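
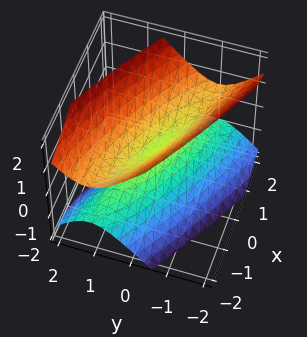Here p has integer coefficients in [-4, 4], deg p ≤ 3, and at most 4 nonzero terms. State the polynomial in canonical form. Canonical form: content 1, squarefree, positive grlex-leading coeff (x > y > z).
x^2 + 3*x*y + 3*y^2 - 2*z^2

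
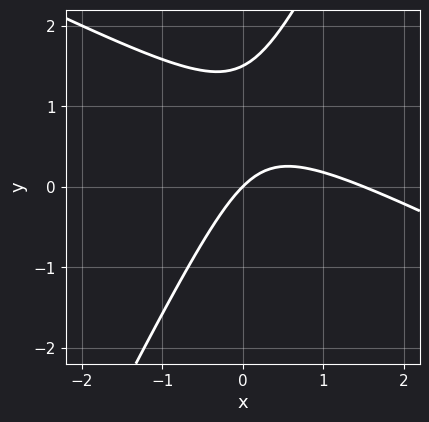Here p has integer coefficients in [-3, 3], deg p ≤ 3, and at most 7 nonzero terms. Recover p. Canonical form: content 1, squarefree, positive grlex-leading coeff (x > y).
Degree: the shape is more complex than any degree-1 curve, so deg p = 2.
Against the integer gridlines: it crosses the x-axis at the gridline x = 0; one y-axis crossing is at y = 0.
The integer polynomial consistent with all of this is the stated p.

2*x^2 + 3*x*y - 2*y^2 - 3*x + 3*y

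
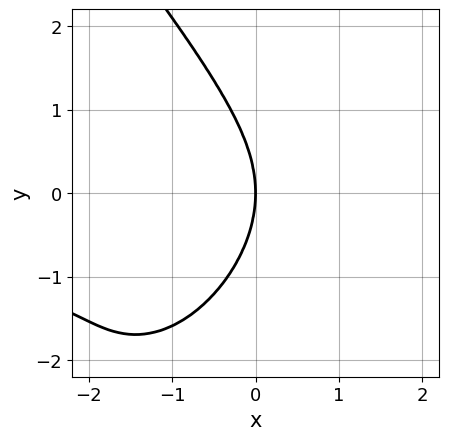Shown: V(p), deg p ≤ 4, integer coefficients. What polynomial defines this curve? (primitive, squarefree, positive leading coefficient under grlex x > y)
deg p = 4.
Reading off the gridlines: it crosses the y-axis at the gridline y = 0; it meets the x-axis at x = 0 (among the integer gridlines).
Assembling these constraints gives the stated polynomial.

2*x^3*y + y^4 + 2*x^3 + 3*x*y^2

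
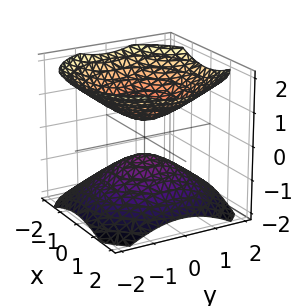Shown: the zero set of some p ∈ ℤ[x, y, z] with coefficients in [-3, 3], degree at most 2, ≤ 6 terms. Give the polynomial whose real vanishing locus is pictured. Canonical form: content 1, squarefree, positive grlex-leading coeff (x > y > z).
First, I count 2 distinct pieces.
Then, degree: two sheets facing apart; a quadric, so deg p = 2.
Next, symmetries: it's symmetric under z → −z, forcing even powers of z; the z-axis is an axis of rotation, so x and y enter only as x² + y².
Next, from the visible intercepts: the surface avoids every integer y-axis point in the box; a circular section at z = 1 has radius exactly 1; the surface avoids every integer x-axis point in the box.
Finally, together with the visible shape, these determine p as stated.

2*x^2 + 2*y^2 - 3*z^2 + 1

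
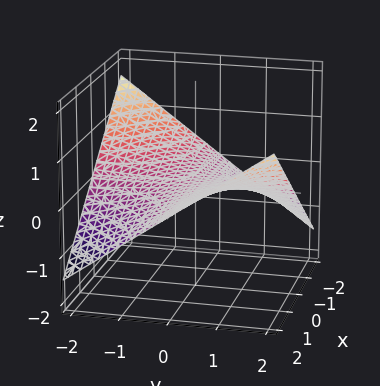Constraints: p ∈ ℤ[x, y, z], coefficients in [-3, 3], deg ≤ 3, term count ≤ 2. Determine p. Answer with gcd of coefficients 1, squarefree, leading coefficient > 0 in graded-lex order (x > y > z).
x*y - 3*z

First, the degree is 2 — a saddle surface; a quadric.
Then, against the integer gridlines: the visible y-axis segment lies entirely on the surface; it meets the z-axis at z = 0 (among the integer gridlines).
Finally, the integer polynomial consistent with all of this is the stated p. Check: (-2, 0, 0) on the x-axis lies on the surface, and p(-2, 0, 0) = 0. ✓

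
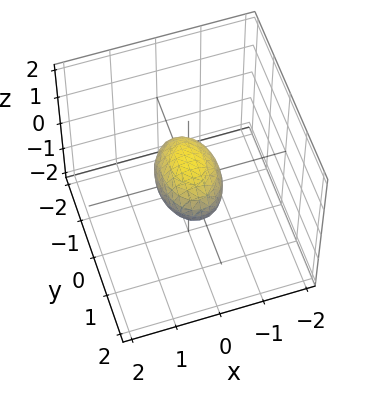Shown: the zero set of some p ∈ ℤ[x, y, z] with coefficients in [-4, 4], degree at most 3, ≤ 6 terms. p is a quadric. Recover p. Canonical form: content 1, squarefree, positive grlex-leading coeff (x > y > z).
2*x^2 + y^2 + 2*z^2 - 1

Degree: bounded and convex; a quadric, so deg p = 2.
Symmetries: mirror symmetry z ↦ −z ⇒ only even powers of z; it's symmetric under x → −x, forcing even powers of x; it's symmetric under y → −y, forcing even powers of y.
Against the integer gridlines: the y-axis gridline crossings are at y ∈ {-1, 1}.
Solving for integer coefficients yields p as stated.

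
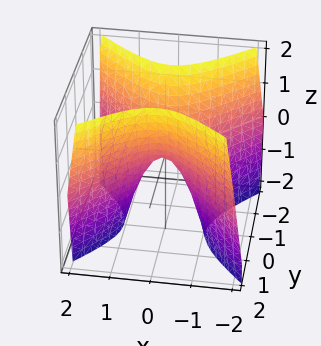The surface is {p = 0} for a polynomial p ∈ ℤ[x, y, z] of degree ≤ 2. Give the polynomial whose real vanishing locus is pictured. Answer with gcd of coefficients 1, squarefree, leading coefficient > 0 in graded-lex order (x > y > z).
The degree is 2 — a saddle surface; a quadric.
Symmetries: the x ↦ −x reflection is a symmetry, so x appears only in even powers; it's symmetric under y → −y, forcing even powers of y.
From the visible intercepts: it crosses the z-axis at the gridline z = 0; one y-axis crossing is at y = 0.
The integer polynomial consistent with all of this is the stated p.

2*x^2 - 2*y^2 + z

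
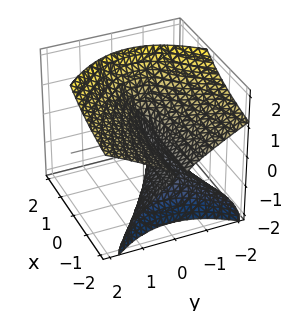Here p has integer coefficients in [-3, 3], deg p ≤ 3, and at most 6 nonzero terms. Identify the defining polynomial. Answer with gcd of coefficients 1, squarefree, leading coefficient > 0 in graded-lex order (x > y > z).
Degree: a generic line meets the surface in up to 3 points, so deg p = 3.
Against the integer gridlines: the visible x-axis segment lies entirely on the surface; it crosses the y-axis at the gridline y = 0; one z-axis crossing is at z = 0.
Putting this together gives p.

3*x*z^2 - 2*z^3 + 3*y^2 + y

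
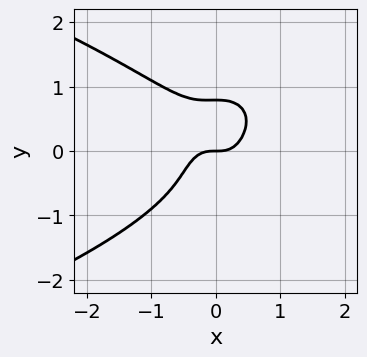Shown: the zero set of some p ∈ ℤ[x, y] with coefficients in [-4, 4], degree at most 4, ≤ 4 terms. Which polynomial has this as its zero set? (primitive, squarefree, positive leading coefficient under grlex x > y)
x^2*y^2 + 2*y^4 + 3*x^3 - y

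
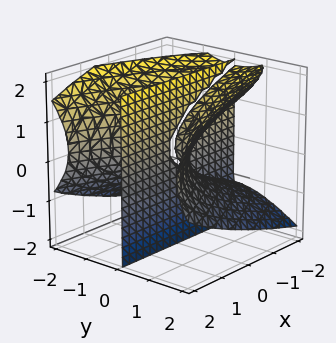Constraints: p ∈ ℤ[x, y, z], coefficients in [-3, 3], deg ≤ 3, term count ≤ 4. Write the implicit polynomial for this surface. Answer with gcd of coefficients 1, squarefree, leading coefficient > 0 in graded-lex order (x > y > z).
The picture has 2 separate pieces.
deg p = 3.
From the axis intercepts and sections: it crosses the y-axis at the gridline y = 0; the visible x-axis segment lies entirely on the surface; every point of the z-axis in the box is on the surface.
Fitting integer coefficients to these (and the overall shape) gives p.

2*y^3 - 3*y*z^2 - 3*x*y + 2*y*z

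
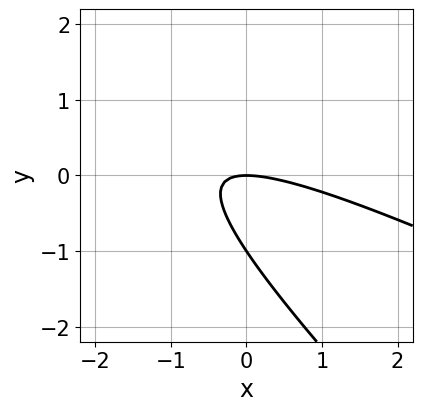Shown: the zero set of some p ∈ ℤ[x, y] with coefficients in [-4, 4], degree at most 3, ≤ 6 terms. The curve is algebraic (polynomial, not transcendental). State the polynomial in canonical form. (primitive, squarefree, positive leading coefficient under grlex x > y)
x^2 + 3*x*y + 2*y^2 + 2*y

(a) Degree: a generic line meets the curve in up to 2 points, so deg p = 2.
(b) Reading off the gridlines: one x-axis crossing is at x = 0; among the integer gridlines, it crosses the y-axis at y ∈ {-1, 0}.
(c) Assembling these constraints gives the stated polynomial.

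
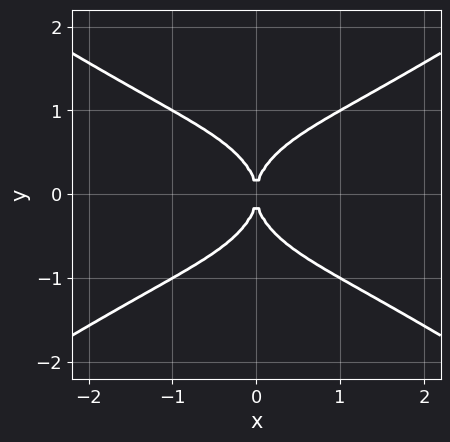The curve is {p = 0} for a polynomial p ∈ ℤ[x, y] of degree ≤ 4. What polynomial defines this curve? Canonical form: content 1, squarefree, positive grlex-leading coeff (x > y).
x^4 - x^2*y^2 - 3*y^4 + 3*x^2

1. The degree is 4 — the shape is more complex than any degree-3 curve.
2. Symmetries: the x ↦ −x reflection is a symmetry, so x appears only in even powers; it's symmetric under y → −y, forcing even powers of y.
3. Against the integer gridlines: it meets the x-axis at x = 0 (among the integer gridlines); it crosses the y-axis at the gridline y = 0.
4. These observations pin down the coefficients.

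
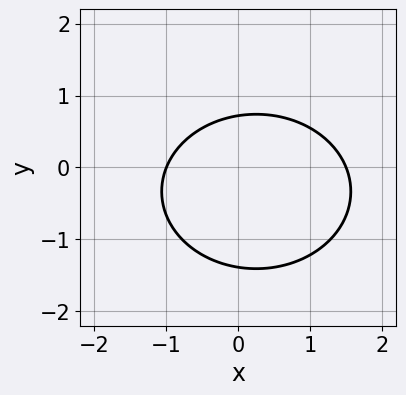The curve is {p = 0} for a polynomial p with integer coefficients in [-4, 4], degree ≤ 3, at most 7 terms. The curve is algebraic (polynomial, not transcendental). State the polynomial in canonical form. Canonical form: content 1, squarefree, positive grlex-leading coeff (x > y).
2*x^2 + 3*y^2 - x + 2*y - 3

(a) Degree: the shape is more complex than any degree-1 curve, so deg p = 2.
(b) Against the integer gridlines: it crosses the x-axis at the gridline x = -1.
(c) These observations pin down the coefficients.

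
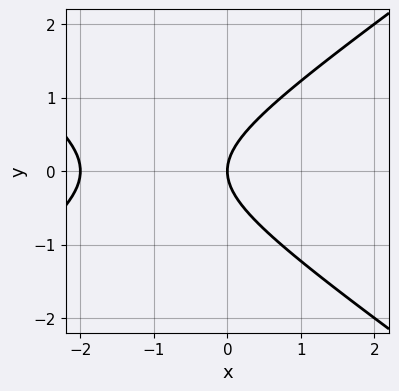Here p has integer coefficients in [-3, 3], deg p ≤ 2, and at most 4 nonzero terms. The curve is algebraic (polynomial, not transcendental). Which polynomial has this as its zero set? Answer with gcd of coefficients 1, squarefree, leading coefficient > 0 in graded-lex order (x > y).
x^2 - 2*y^2 + 2*x

First, the degree is 2 — the shape is more complex than any degree-1 curve.
Next, symmetries: mirror symmetry y ↦ −y ⇒ only even powers of y.
Then, from the axis intercepts and sections: it meets the y-axis at y = 0 (among the integer gridlines); the x-axis gridline crossings are at x ∈ {-2, 0}.
Finally, solving for integer coefficients yields p as stated.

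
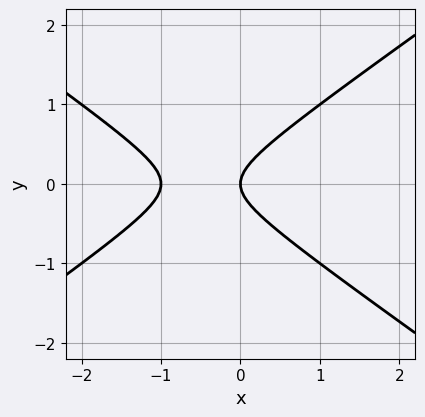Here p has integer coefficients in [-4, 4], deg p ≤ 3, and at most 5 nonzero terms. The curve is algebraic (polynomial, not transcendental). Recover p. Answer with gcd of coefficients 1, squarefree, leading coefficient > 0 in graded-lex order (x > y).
Degree: the shape is more complex than any degree-1 curve, so deg p = 2.
Symmetries: it's symmetric under y → −y, forcing even powers of y.
Reading off the gridlines: among the integer gridlines, it crosses the x-axis at x ∈ {-1, 0}; it crosses the y-axis at the gridline y = 0.
These observations pin down the coefficients.

x^2 - 2*y^2 + x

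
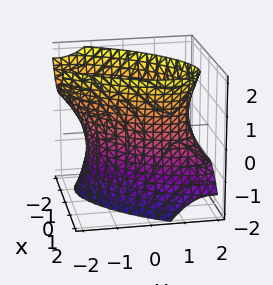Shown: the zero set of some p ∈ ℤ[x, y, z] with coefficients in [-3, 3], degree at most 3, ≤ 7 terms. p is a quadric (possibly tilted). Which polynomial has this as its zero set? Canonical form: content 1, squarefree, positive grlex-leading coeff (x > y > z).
3*x^2 - 3*x*y + 2*y^2 + y*z - z^2 - 3

1. Degree: the shape is more complex than any degree-1 surface, so deg p = 2.
2. Against the integer gridlines: no z-intercept at any integer in the box; among the integer gridlines, it crosses the x-axis at x ∈ {-1, 1}.
3. The integer polynomial consistent with all of this is the stated p.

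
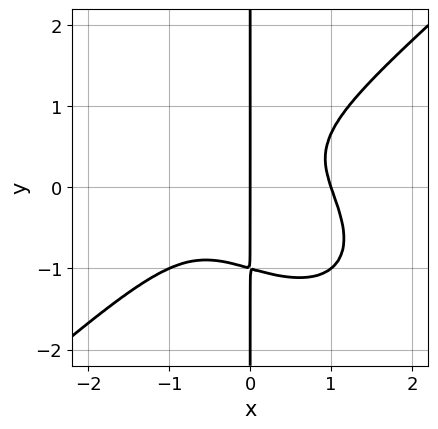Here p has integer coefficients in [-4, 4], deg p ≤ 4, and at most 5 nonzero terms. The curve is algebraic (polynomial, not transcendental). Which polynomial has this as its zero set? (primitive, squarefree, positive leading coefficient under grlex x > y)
First, the degree is 4 — no degree-3 curve has this shape.
Next, from the axis intercepts and sections: the x-axis gridline crossings are at x ∈ {0, 1}; the visible y-axis segment lies entirely on the curve.
Finally, together with the visible shape, these determine p as stated.

2*x^4 - 3*x*y^3 + 2*x^2*y - x*y^2 - 2*x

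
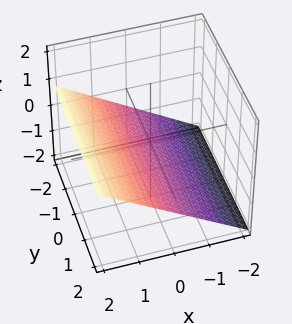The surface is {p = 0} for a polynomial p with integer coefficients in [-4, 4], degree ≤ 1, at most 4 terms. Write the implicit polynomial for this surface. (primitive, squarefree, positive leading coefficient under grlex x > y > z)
1. deg p = 1. The surface is flat (a plane).
2. From the visible intercepts: it meets the x-axis at x = 1 (among the integer gridlines); the surface avoids every integer y-axis point in the box.
3. Solving for integer coefficients yields p as stated.

2*x - 3*z - 2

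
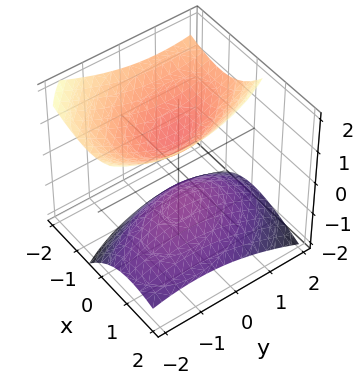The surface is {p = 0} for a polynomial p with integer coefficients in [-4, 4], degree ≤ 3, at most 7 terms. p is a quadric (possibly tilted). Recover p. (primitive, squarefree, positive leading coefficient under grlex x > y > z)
There are 2 components.
Degree: the shape is more complex than any degree-1 surface, so deg p = 2.
Reading off the gridlines: no y-intercept at any integer in the box; it misses every integer gridline on the x-axis.
Assembling these constraints gives the stated polynomial.

2*x^2 + x*y + 2*x*z + y^2 - 2*z^2 + 1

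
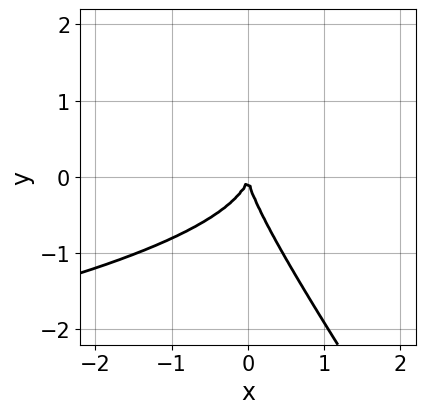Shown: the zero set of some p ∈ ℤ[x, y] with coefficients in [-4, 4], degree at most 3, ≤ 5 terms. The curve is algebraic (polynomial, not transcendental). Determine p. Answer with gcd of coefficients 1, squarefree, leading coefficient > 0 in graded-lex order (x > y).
3*x*y^2 + 2*y^3 + 3*x^2

(a) deg p = 3. The shape is more complex than any degree-2 curve.
(b) Observable constraints: one x-axis crossing is at x = 0; one y-axis crossing is at y = 0.
(c) These observations pin down the coefficients.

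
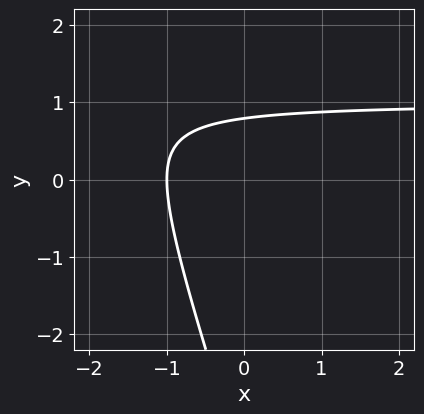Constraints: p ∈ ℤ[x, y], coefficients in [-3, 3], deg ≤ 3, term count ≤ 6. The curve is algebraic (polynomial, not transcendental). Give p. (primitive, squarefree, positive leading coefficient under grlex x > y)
3*x*y + y^2 - 3*x + 3*y - 3

deg p = 2. A generic line meets the curve in up to 2 points.
Reading off the gridlines: it crosses the x-axis at the gridline x = -1.
Matching integer coefficients to the picture gives p.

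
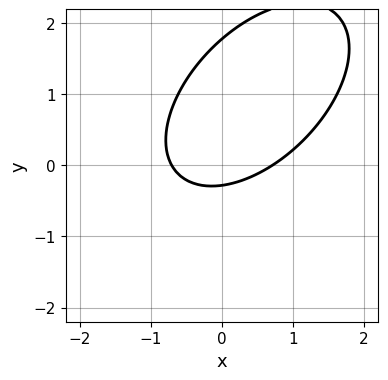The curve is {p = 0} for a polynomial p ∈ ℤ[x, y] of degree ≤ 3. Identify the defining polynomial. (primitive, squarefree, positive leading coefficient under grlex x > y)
First, the degree is 2 — the shape is more complex than any degree-1 curve.
Finally, solving for integer coefficients yields p as stated.

2*x^2 - 2*x*y + 2*y^2 - 3*y - 1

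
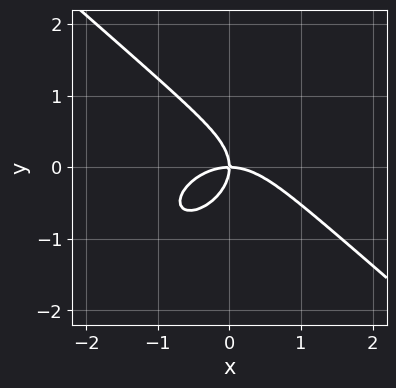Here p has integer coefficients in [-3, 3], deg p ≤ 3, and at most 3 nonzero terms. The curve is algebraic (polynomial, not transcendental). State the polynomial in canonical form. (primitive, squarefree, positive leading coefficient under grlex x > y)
2*x^3 + 3*y^3 + 3*x*y

Degree: a generic line meets the curve in up to 3 points, so deg p = 3.
Reading off the gridlines: it crosses the y-axis at the gridline y = 0; it meets the x-axis at x = 0 (among the integer gridlines).
Solving for integer coefficients yields p as stated.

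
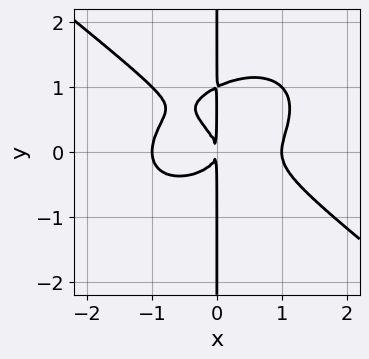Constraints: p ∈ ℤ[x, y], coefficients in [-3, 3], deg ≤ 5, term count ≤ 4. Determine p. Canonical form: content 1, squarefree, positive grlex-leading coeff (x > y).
x^4 + 2*x*y^3 - 2*x*y^2 - x^2

1. deg p = 4.
2. From the axis intercepts and sections: the visible y-axis segment lies entirely on the curve; the x-axis gridline crossings are at x ∈ {-1, 1}.
3. Assembling these constraints gives the stated polynomial.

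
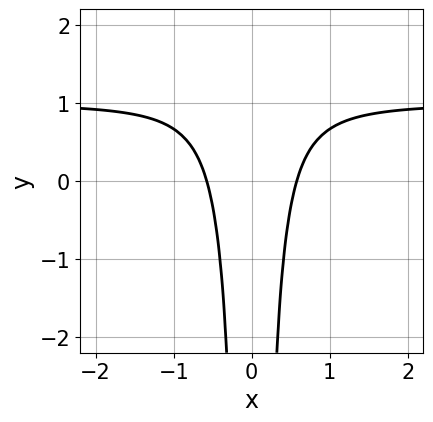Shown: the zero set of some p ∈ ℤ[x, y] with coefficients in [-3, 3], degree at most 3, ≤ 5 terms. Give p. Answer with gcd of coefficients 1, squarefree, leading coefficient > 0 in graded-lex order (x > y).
3*x^2*y - 3*x^2 + 1

1. The degree is 3 — the shape is more complex than any degree-2 curve.
2. Symmetries: mirror symmetry x ↦ −x ⇒ only even powers of x.
3. Observable constraints: it misses every integer gridline on the y-axis.
4. Assembling these constraints gives the stated polynomial.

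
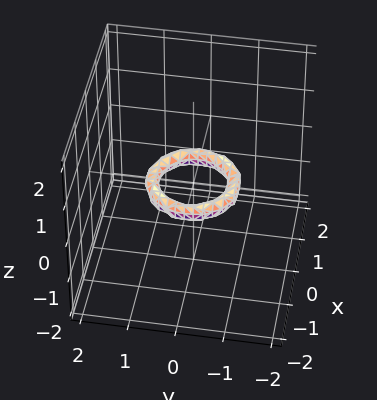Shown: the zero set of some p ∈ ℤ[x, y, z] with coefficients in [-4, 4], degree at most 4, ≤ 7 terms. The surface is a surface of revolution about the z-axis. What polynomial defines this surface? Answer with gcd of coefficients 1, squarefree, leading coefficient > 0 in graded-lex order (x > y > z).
1. deg p = 4. The shape is more complex than any degree-3 surface.
2. By symmetry, the surface is invariant under rotation about z: p = q(x² + y², z).
3. From the axis intercepts and sections: the x-axis gridline crossings are at x ∈ {-1, 1}; among the integer gridlines, it crosses the y-axis at y ∈ {-1, 1}; the surface avoids every integer z-axis point in the box.
4. Together with the visible shape, these determine p as stated.

2*x^4 + 4*x^2*y^2 + 2*y^4 - 3*x^2 - 3*y^2 + 3*z^2 + 1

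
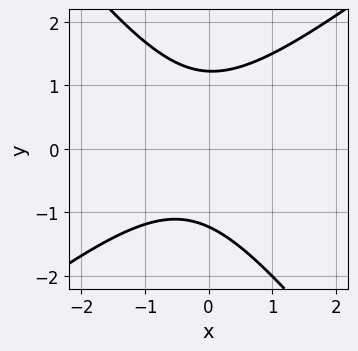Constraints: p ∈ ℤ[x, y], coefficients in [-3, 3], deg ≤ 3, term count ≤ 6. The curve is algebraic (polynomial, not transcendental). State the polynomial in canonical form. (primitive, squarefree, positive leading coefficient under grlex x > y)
1. deg p = 2. No degree-1 curve has this shape.
2. From the axis intercepts and sections: it misses every integer gridline on the x-axis.
3. These observations pin down the coefficients.

2*x^2 - x*y - 2*y^2 + x + 3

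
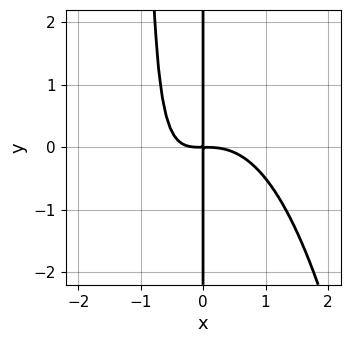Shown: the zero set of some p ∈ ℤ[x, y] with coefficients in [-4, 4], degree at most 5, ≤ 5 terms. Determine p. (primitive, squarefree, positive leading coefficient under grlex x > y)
x^4 + x^2*y + x*y

1. Degree: the shape is more complex than any degree-3 curve, so deg p = 4.
2. Reading off the gridlines: the visible y-axis segment lies entirely on the curve.
3. Matching integer coefficients to the picture gives p.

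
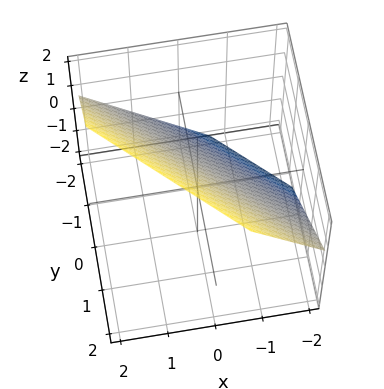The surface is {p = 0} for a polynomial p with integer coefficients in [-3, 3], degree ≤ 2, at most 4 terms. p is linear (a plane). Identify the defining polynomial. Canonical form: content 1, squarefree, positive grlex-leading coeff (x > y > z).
The degree is 1 — every cross-section is a straight line — this is a plane.
Matching integer coefficients to the picture gives p.

3*x + 3*y - 3*z + 2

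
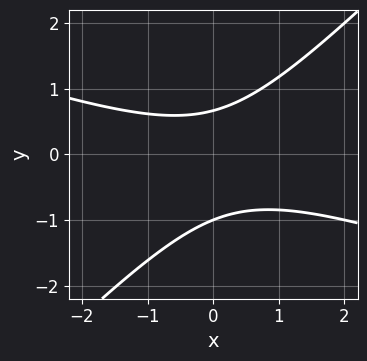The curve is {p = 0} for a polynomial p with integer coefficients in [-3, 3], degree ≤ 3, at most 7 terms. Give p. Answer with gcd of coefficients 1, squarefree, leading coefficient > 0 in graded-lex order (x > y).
deg p = 2. The shape is more complex than any degree-1 curve.
Observable constraints: it crosses the y-axis at the gridline y = -1; no x-intercept at any integer in the box.
Together with the visible shape, these determine p as stated.

x^2 + 2*x*y - 3*y^2 - y + 2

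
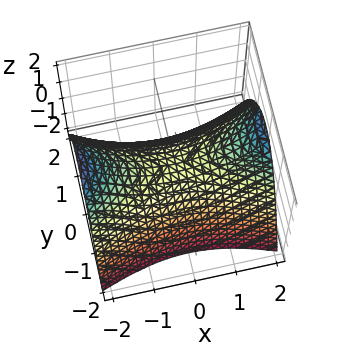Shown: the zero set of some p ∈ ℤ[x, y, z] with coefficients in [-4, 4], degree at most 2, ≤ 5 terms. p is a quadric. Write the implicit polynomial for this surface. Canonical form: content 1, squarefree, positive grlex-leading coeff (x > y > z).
x^2 - 3*y^2 - 3*z

deg p = 2. A saddle surface; a quadric.
Symmetries: mirror symmetry y ↦ −y ⇒ only even powers of y; it's symmetric under x → −x, forcing even powers of x.
From the visible intercepts: it meets the x-axis at x = 0 (among the integer gridlines); one y-axis crossing is at y = 0.
The integer polynomial consistent with all of this is the stated p.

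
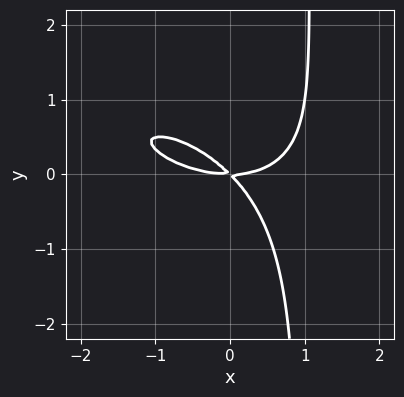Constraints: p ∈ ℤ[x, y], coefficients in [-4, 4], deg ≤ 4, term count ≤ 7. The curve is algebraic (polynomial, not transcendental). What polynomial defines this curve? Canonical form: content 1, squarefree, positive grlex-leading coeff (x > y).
x^3 + 2*x^2*y + 3*x*y^2 - 3*x*y - 3*y^2

First, deg p = 3.
Then, from the axis intercepts and sections: it crosses the y-axis at the gridline y = 0; it crosses the x-axis at the gridline x = 0.
Finally, assembling these constraints gives the stated polynomial.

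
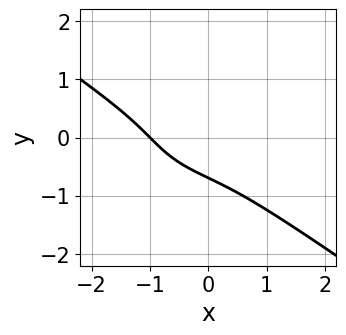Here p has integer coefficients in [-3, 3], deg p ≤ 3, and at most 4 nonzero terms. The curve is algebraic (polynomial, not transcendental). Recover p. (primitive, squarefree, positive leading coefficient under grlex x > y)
The degree is 3 — the shape is more complex than any degree-2 curve.
Checking where it meets the axes: it crosses the x-axis at the gridline x = -1.
These observations pin down the coefficients.

x^3 + 3*y^3 - 3*x*y + 1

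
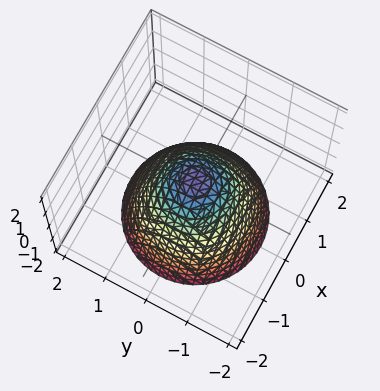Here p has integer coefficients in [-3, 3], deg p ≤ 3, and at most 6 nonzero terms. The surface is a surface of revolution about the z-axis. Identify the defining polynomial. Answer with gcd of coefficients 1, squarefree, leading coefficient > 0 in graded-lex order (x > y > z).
3*x^2 + 3*y^2 + 3*z - 1

First, the degree is 2 — no degree-1 surface has this shape.
Next, symmetries: rotational symmetry about the z-axis ⇒ p depends on x, y only through x² + y².
Next, from the visible intercepts: a circular section at z = 0 has radius between 0 and 1.
Finally, the integer polynomial consistent with all of this is the stated p.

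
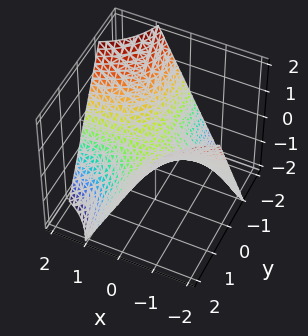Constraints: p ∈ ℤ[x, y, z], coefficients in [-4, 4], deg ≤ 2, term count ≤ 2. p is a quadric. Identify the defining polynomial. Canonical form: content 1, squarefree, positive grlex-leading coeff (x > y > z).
x*y + z

1. deg p = 2. A saddle surface; a quadric.
2. Observable constraints: every point of the y-axis in the box is on the surface; every point of the x-axis in the box is on the surface.
3. Solving for integer coefficients yields p as stated.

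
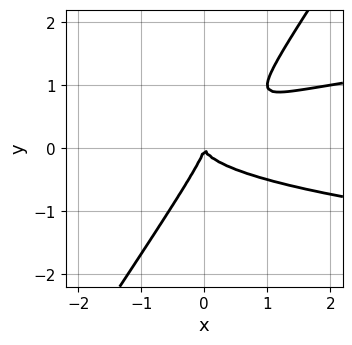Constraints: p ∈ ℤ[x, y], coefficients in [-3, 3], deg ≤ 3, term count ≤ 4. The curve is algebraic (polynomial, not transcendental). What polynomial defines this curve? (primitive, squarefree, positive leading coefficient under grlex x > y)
3*x*y^2 - 2*y^3 - x^2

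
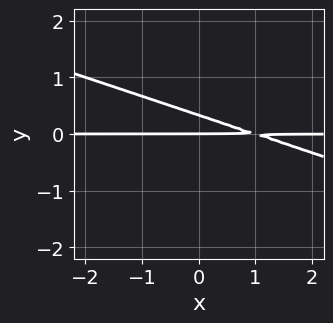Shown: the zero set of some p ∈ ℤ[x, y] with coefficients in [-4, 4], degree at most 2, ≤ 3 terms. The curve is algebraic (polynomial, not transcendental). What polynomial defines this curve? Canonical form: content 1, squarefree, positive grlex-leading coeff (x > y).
First, degree: a generic line meets the curve in up to 2 points, so deg p = 2.
Then, observable constraints: it meets the y-axis at y = 0 (among the integer gridlines); every point of the x-axis in the box is on the curve.
Finally, matching integer coefficients to the picture gives p.

x*y + 3*y^2 - y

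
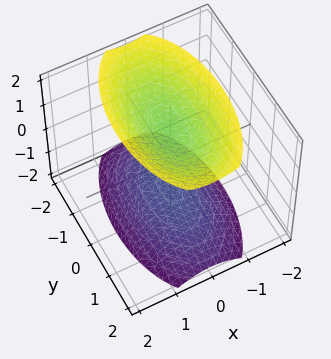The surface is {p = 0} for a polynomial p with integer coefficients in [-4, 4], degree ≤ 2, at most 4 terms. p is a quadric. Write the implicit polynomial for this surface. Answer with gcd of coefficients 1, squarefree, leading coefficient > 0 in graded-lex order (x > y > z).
3*x^2 + y^2 - 2*z^2 + 3

1. The picture has 2 separate pieces.
2. Degree: two sheets facing apart; a quadric, so deg p = 2.
3. Symmetries: the x ↦ −x reflection is a symmetry, so x appears only in even powers; mirror symmetry y ↦ −y ⇒ only even powers of y; the z ↦ −z reflection is a symmetry, so z appears only in even powers.
4. Checking where it meets the axes: the surface avoids every integer x-axis point in the box; no y-intercept at any integer in the box.
5. Solving for integer coefficients yields p as stated.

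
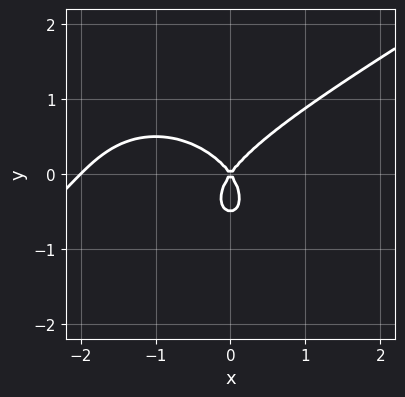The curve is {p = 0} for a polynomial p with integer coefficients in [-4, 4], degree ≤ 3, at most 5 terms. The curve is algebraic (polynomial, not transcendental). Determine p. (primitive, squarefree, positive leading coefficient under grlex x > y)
x^3 - x^2*y - 2*y^3 + 2*x^2 - y^2

deg p = 3. The shape is more complex than any degree-2 curve.
From the visible intercepts: it crosses the y-axis at the gridline y = 0; the x-axis gridline crossings are at x ∈ {-2, 0}.
Assembling these constraints gives the stated polynomial.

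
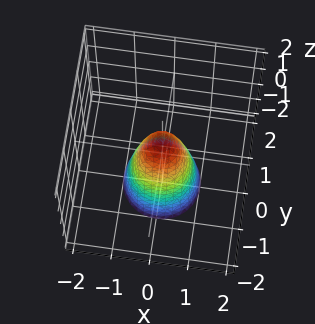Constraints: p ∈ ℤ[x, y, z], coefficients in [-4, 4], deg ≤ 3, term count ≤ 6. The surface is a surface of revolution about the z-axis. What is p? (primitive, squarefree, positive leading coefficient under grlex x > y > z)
First, degree: the shape is more complex than any degree-1 surface, so deg p = 2.
Next, symmetry: the surface is invariant under rotation about z: p = q(x² + y², z).
Next, from the visible intercepts: a circular section at z = -2 has radius exactly 1; it crosses the z-axis at the gridline z = 1.
Finally, putting this together gives p.

3*x^2 + 3*y^2 + z - 1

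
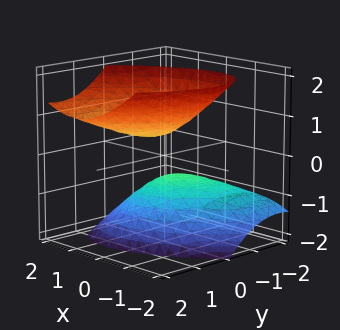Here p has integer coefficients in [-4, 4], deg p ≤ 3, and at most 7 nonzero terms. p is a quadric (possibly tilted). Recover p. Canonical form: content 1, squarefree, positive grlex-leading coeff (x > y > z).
3*x^2 - 3*x*y + 3*y^2 - 3*y*z - 3*z^2 + 1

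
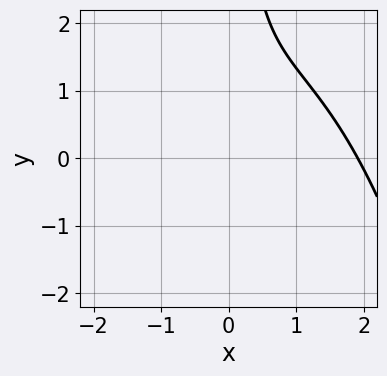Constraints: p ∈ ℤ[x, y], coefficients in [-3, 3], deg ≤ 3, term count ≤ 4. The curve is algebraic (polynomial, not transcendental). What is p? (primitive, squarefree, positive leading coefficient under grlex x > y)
2*x^3 - 3*x^2 + 3*x*y - 3

First, degree: a generic line meets the curve in up to 3 points, so deg p = 3.
Next, against the integer gridlines: it misses every integer gridline on the y-axis.
Finally, together with the visible shape, these determine p as stated.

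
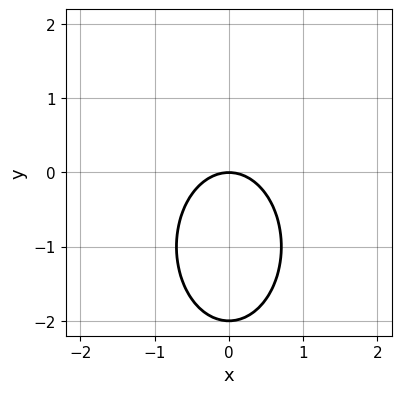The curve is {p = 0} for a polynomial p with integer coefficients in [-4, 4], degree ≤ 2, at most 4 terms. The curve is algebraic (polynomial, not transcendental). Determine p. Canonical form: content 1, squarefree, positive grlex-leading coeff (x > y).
2*x^2 + y^2 + 2*y

Degree: the shape is more complex than any degree-1 curve, so deg p = 2.
Symmetries: the x ↦ −x reflection is a symmetry, so x appears only in even powers.
Against the integer gridlines: among the integer gridlines, it crosses the y-axis at y ∈ {-2, 0}; it crosses the x-axis at the gridline x = 0.
Fitting integer coefficients to these (and the overall shape) gives p.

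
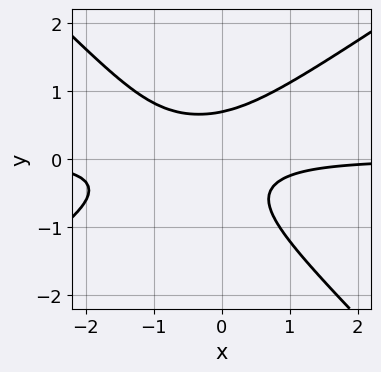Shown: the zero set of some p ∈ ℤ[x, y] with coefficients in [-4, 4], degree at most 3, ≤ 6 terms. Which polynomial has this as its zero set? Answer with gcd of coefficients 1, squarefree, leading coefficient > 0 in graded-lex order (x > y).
The degree is 3 — no degree-2 curve has this shape.
From the axis intercepts and sections: the curve avoids every integer x-axis point in the box.
These observations pin down the coefficients.

2*x^2*y - x*y^2 - 3*y^3 + 2*x*y + 1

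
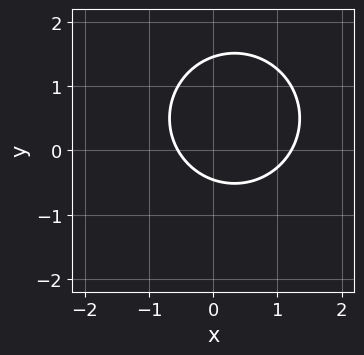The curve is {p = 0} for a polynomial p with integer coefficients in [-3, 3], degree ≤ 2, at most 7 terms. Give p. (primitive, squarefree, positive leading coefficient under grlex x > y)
3*x^2 + 3*y^2 - 2*x - 3*y - 2

1. The degree is 2 — no degree-1 curve has this shape.
2. Matching integer coefficients to the picture gives p.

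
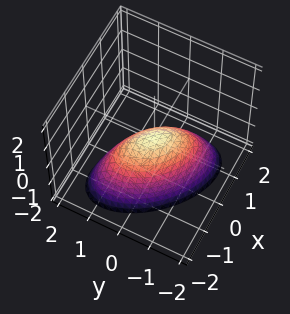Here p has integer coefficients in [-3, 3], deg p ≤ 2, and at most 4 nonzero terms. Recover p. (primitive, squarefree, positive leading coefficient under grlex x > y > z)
x^2 + x*y + y^2 + z

(a) deg p = 2. A generic line meets the surface in up to 2 points.
(b) Against the integer gridlines: one y-axis crossing is at y = 0; it crosses the x-axis at the gridline x = 0; it meets the z-axis at z = 0 (among the integer gridlines).
(c) Assembling these constraints gives the stated polynomial.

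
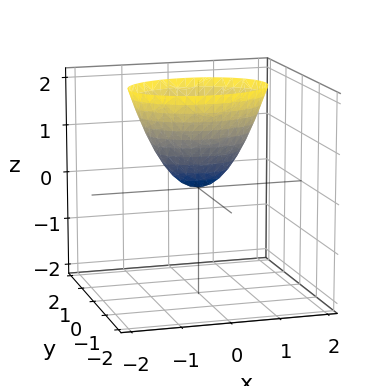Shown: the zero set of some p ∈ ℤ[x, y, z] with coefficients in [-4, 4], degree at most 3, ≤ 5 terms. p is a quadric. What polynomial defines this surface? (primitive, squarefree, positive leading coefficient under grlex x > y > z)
First, the degree is 2 — a paraboloid; a quadric.
Then, symmetries: it's symmetric under x → −x, forcing even powers of x; it's symmetric under y → −y, forcing even powers of y.
Then, checking where it meets the axes: it crosses the y-axis at the gridline y = 0; it meets the z-axis at z = 0 (among the integer gridlines).
Finally, matching integer coefficients to the picture gives p.

x^2 + 2*y^2 - z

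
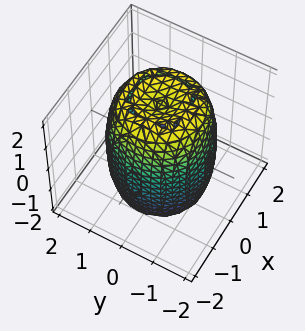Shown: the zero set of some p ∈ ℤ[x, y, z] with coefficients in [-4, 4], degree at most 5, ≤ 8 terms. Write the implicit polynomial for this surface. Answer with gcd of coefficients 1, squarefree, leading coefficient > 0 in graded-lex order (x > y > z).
The degree is 4 — the shape is more complex than any degree-3 surface.
Symmetries: rotational symmetry about the z-axis ⇒ p depends on x, y only through x² + y².
Reading off the gridlines: a circular section at z = 2 has radius between 0 and 1.
Solving for integer coefficients yields p as stated.

2*x^4 + 4*x^2*y^2 + 2*y^4 - 3*x^2 - 3*y^2 + z^2 - 3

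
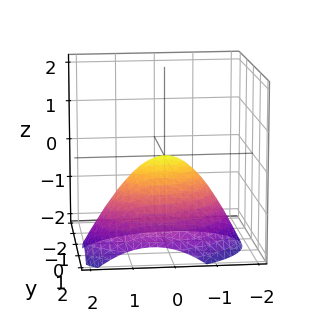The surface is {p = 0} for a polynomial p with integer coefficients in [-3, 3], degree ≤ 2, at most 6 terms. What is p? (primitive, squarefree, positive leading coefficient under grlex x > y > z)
2*x^2 - x*y + 3*y^2 + 2*y*z + 3*z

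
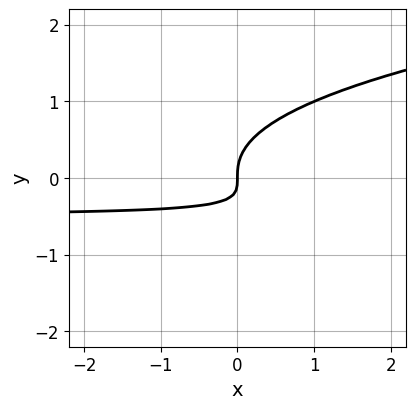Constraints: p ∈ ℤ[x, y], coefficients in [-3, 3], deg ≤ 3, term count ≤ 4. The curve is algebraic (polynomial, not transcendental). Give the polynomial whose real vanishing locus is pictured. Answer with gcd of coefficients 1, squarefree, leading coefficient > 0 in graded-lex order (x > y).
3*y^3 - 2*x*y - x

First, the degree is 3 — a generic line meets the curve in up to 3 points.
Next, from the visible intercepts: it crosses the y-axis at the gridline y = 0; one x-axis crossing is at x = 0.
Finally, assembling these constraints gives the stated polynomial.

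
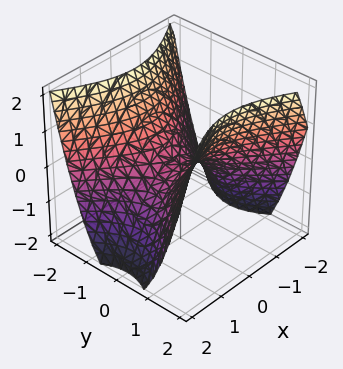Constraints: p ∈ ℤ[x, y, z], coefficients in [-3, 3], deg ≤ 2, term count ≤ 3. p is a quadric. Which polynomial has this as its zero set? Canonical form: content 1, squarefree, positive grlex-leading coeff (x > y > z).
2*x^2 - 3*y^2 + 3*z

Degree: a saddle surface; a quadric, so deg p = 2.
Symmetries: mirror symmetry y ↦ −y ⇒ only even powers of y; the x ↦ −x reflection is a symmetry, so x appears only in even powers.
From the visible intercepts: it meets the y-axis at y = 0 (among the integer gridlines); it meets the z-axis at z = 0 (among the integer gridlines); it meets the x-axis at x = 0 (among the integer gridlines).
Solving for integer coefficients yields p as stated.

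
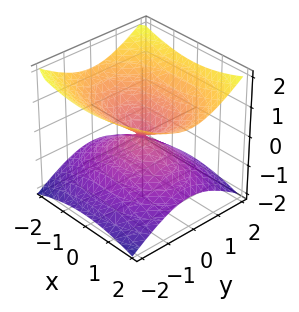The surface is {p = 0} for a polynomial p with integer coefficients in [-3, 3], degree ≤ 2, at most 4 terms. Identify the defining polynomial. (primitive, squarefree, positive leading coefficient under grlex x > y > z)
(a) deg p = 2. Two nappes meeting at a single point; a quadric.
(b) Symmetries: mirror symmetry y ↦ −y ⇒ only even powers of y; the z ↦ −z reflection is a symmetry, so z appears only in even powers; it's symmetric under x → −x, forcing even powers of x.
(c) From the axis intercepts and sections: it crosses the z-axis at the gridline z = 0; one y-axis crossing is at y = 0; it crosses the x-axis at the gridline x = 0.
(d) Together with the visible shape, these determine p as stated.

x^2 + 2*y^2 - 3*z^2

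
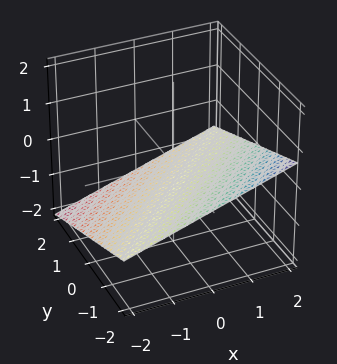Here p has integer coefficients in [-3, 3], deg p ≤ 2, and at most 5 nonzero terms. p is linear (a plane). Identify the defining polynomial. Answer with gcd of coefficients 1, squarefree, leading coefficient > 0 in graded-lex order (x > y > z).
First, the degree is 1 — every cross-section is a straight line — this is a plane.
Next, reading off the gridlines: one x-axis crossing is at x = 2; it meets the y-axis at y = -2 (among the integer gridlines).
Finally, assembling these constraints gives the stated polynomial.

x - y - 3*z - 2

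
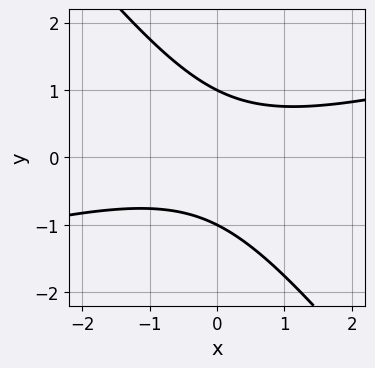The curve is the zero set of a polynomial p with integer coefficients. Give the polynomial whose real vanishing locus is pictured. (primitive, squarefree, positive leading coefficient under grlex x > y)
1. The degree is 2 — a generic line meets the curve in up to 2 points.
2. Checking where it meets the axes: among the integer gridlines, it crosses the y-axis at y ∈ {-1, 1}; it misses every integer gridline on the x-axis.
3. Together with the visible shape, these determine p as stated.

x^2 - 3*x*y - 3*y^2 + 3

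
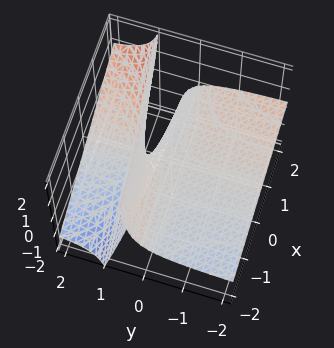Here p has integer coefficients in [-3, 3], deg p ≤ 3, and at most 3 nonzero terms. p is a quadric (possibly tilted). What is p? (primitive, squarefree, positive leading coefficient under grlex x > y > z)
The degree is 2 — a generic line meets the surface in up to 2 points.
Reading off the gridlines: the visible x-axis segment lies entirely on the surface; the visible y-axis segment lies entirely on the surface.
Fitting integer coefficients to these (and the overall shape) gives p.

x*y - 3*y*z + 2*z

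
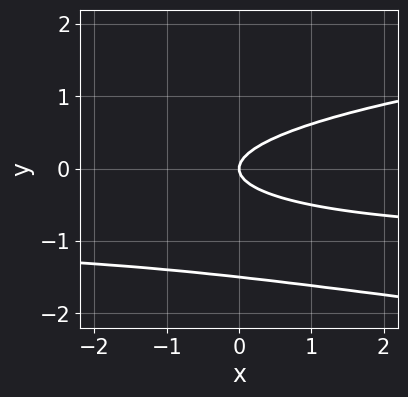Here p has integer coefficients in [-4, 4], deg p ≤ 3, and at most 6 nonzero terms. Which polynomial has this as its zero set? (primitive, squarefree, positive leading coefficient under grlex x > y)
2*y^3 - x*y + 3*y^2 - x

(a) The degree is 3 — a generic line meets the curve in up to 3 points.
(b) Reading off the gridlines: it meets the x-axis at x = 0 (among the integer gridlines); one y-axis crossing is at y = 0.
(c) These observations pin down the coefficients.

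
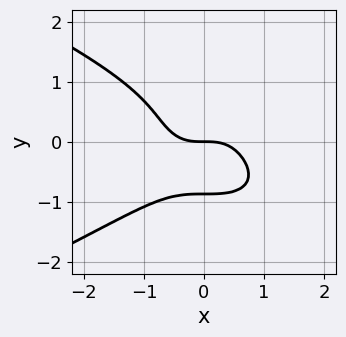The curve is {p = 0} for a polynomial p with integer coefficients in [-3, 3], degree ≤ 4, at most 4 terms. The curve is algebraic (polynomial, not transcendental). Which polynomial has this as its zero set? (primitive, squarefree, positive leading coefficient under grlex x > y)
3*y^4 + 2*x^3 + 2*y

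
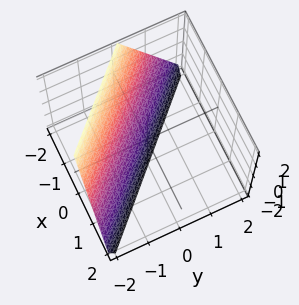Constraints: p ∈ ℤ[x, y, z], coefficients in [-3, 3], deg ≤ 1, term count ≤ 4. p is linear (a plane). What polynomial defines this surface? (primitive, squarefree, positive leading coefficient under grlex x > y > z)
deg p = 1. The surface is flat (a plane).
Reading off the gridlines: one y-axis crossing is at y = -1; it meets the x-axis at x = -1 (among the integer gridlines); it meets the z-axis at z = -2 (among the integer gridlines).
Matching integer coefficients to the picture gives p.

2*x + 2*y + z + 2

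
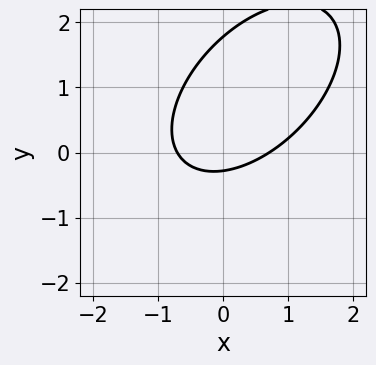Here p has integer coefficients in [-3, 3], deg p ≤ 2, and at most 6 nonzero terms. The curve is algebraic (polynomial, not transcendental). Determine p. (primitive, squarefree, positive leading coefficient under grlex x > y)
2*x^2 - 2*x*y + 2*y^2 - 3*y - 1

deg p = 2.
The integer polynomial consistent with all of this is the stated p.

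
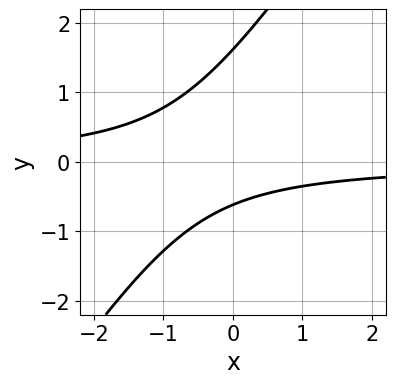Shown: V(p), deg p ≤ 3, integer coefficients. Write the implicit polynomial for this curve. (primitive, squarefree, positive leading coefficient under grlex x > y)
3*x*y - 2*y^2 + 2*y + 2

(a) deg p = 2.
(b) Checking where it meets the axes: no x-intercept at any integer in the box.
(c) Assembling these constraints gives the stated polynomial.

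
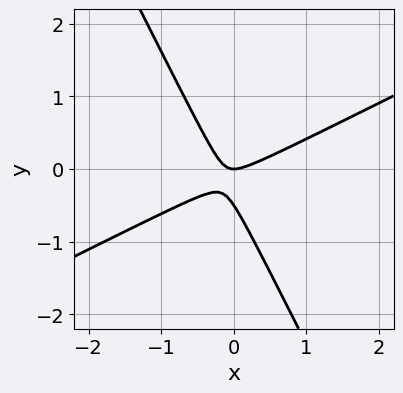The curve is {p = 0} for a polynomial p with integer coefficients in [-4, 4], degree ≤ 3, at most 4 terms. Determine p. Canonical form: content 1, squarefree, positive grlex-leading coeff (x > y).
2*x^2 - 3*x*y - 2*y^2 - y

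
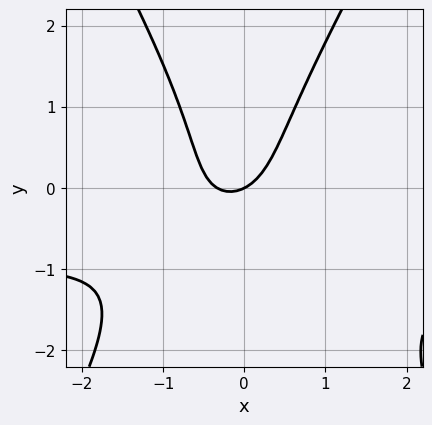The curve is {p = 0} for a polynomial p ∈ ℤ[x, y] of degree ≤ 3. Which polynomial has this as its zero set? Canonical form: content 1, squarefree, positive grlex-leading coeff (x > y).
(a) The degree is 3 — a generic line meets the curve in up to 3 points.
(b) Against the integer gridlines: it crosses the y-axis at the gridline y = 0; it meets the x-axis at x = 0 (among the integer gridlines).
(c) Putting this together gives p.

3*x^2*y - y^3 + 3*x^2 + x - 2*y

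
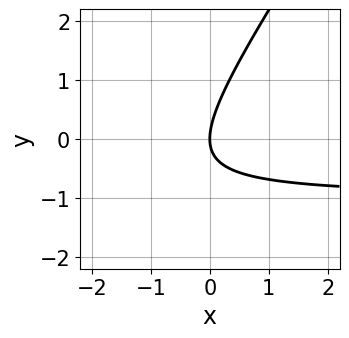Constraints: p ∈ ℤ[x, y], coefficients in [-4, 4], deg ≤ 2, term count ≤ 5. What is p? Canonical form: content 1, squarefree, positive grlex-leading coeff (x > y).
3*x*y - 2*y^2 + 3*x

First, the degree is 2 — no degree-1 curve has this shape.
Then, from the visible intercepts: one y-axis crossing is at y = 0; it meets the x-axis at x = 0 (among the integer gridlines).
Finally, these observations pin down the coefficients.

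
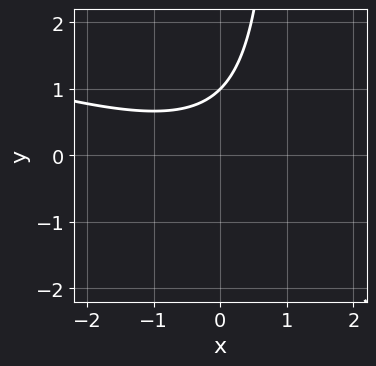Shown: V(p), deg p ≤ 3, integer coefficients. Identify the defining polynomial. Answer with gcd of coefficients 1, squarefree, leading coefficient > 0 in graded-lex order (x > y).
x^2 + 3*x*y - 3*y + 3

(a) The degree is 2 — a generic line meets the curve in up to 2 points.
(b) From the axis intercepts and sections: it meets the y-axis at y = 1 (among the integer gridlines); it misses every integer gridline on the x-axis.
(c) Matching integer coefficients to the picture gives p.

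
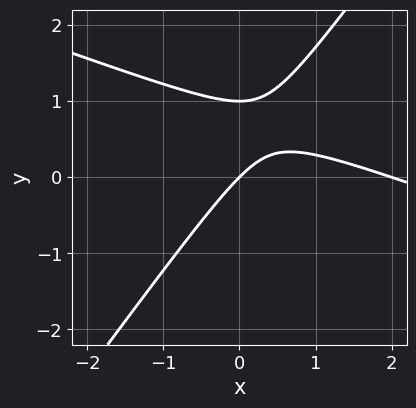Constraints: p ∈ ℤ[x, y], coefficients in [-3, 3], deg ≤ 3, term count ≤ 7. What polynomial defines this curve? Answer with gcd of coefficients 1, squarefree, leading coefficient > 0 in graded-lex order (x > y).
x^2 + 2*x*y - 2*y^2 - 2*x + 2*y

Degree: the shape is more complex than any degree-1 curve, so deg p = 2.
Observable constraints: the y-axis gridline crossings are at y ∈ {0, 1}; the x-axis gridline crossings are at x ∈ {0, 2}.
Fitting integer coefficients to these (and the overall shape) gives p.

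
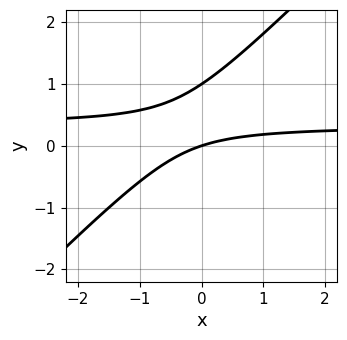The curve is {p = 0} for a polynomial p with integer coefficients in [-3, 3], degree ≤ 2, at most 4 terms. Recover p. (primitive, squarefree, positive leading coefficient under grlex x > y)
(a) Degree: no degree-1 curve has this shape, so deg p = 2.
(b) Checking where it meets the axes: the y-axis gridline crossings are at y ∈ {0, 1}; it meets the x-axis at x = 0 (among the integer gridlines).
(c) Fitting integer coefficients to these (and the overall shape) gives p.

3*x*y - 3*y^2 - x + 3*y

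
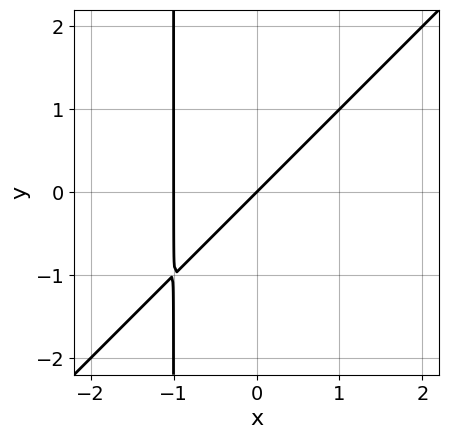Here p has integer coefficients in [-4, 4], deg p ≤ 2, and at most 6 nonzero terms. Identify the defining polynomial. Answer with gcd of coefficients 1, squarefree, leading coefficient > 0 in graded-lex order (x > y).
The degree is 2 — no degree-1 curve has this shape.
Observable constraints: the x-axis gridline crossings are at x ∈ {-1, 0}; it crosses the y-axis at the gridline y = 0.
Assembling these constraints gives the stated polynomial.

x^2 - x*y + x - y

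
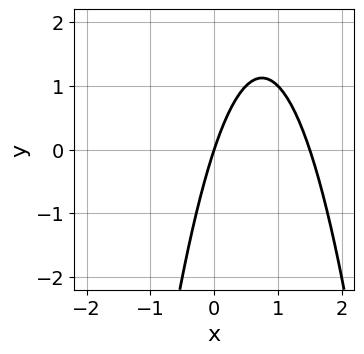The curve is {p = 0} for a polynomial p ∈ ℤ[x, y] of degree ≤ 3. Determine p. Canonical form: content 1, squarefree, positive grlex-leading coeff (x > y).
The degree is 2 — no degree-1 curve has this shape.
From the axis intercepts and sections: it crosses the y-axis at the gridline y = 0; it meets the x-axis at x = 0 (among the integer gridlines).
Together with the visible shape, these determine p as stated.

2*x^2 - 3*x + y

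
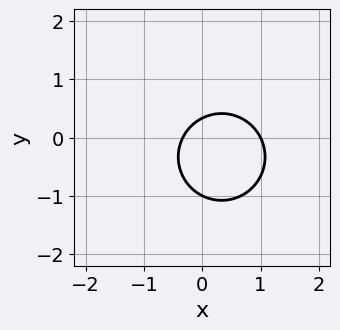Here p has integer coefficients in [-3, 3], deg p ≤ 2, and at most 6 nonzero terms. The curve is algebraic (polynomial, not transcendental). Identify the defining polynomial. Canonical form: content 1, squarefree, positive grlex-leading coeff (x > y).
3*x^2 + 3*y^2 - 2*x + 2*y - 1

deg p = 2. The shape is more complex than any degree-1 curve.
Reading off the gridlines: it meets the x-axis at x = 1 (among the integer gridlines); it meets the y-axis at y = -1 (among the integer gridlines).
Matching integer coefficients to the picture gives p.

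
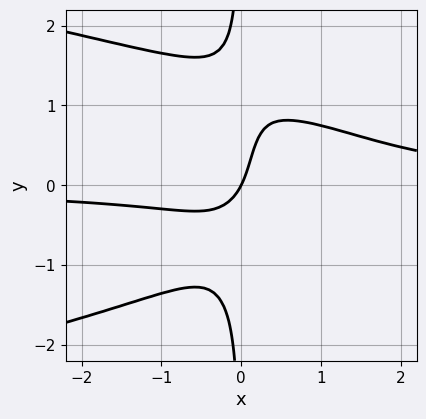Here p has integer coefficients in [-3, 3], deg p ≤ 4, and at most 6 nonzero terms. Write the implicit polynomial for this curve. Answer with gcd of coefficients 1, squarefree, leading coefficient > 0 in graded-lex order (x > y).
The degree is 4 — no degree-3 curve has this shape.
Observable constraints: it meets the x-axis at x = 0 (among the integer gridlines); it meets the y-axis at y = 0 (among the integer gridlines).
The integer polynomial consistent with all of this is the stated p.

3*x*y^3 + 3*x^2*y - 3*x*y - 2*x + y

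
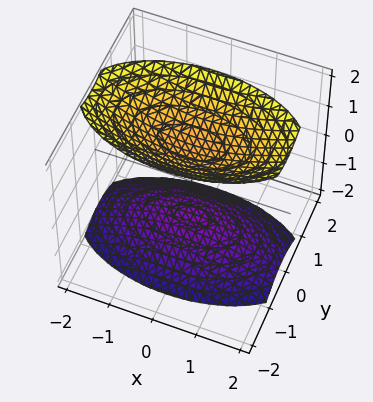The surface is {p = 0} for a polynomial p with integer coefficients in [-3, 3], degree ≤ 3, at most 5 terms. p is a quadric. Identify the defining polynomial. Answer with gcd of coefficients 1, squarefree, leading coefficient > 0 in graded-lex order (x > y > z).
x^2 + 3*y^2 - 2*z^2 + 3

(a) There are 2 components. Treating them together as one polynomial.
(b) deg p = 2. Two sheets facing apart; a quadric.
(c) Symmetries: the y ↦ −y reflection is a symmetry, so y appears only in even powers; the x ↦ −x reflection is a symmetry, so x appears only in even powers; the z ↦ −z reflection is a symmetry, so z appears only in even powers.
(d) Reading off the gridlines: the surface avoids every integer y-axis point in the box; no x-intercept at any integer in the box.
(e) Fitting integer coefficients to these (and the overall shape) gives p.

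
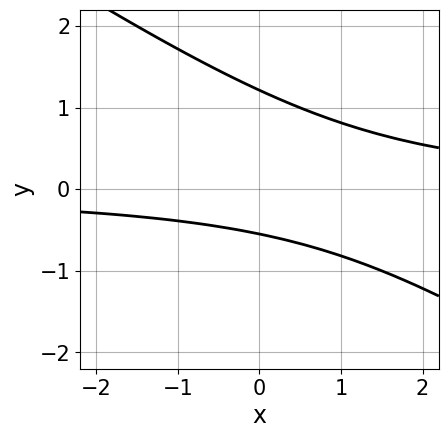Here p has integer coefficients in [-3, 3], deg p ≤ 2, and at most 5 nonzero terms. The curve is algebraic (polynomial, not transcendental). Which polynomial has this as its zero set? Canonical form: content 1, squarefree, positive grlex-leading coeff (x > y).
deg p = 2. The shape is more complex than any degree-1 curve.
Checking where it meets the axes: no x-intercept at any integer in the box.
Fitting integer coefficients to these (and the overall shape) gives p.

2*x*y + 3*y^2 - 2*y - 2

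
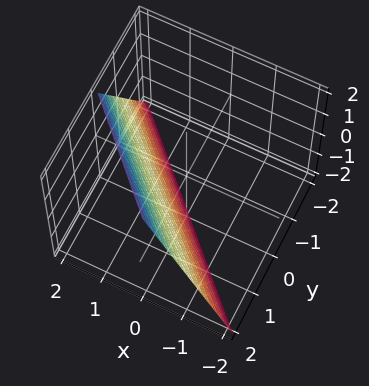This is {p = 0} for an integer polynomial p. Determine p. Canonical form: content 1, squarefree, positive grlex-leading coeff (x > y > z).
2*x + 2*y - z - 2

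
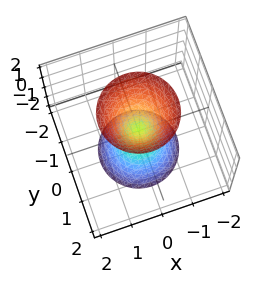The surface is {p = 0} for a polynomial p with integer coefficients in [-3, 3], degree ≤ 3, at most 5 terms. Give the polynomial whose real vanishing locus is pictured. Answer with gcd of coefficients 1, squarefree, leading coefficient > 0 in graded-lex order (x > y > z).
3*x^2 + 3*y^2 - z^2

1. I count 2 distinct pieces. Treating them together as one polynomial.
2. deg p = 2. A double cone through the origin; a quadric.
3. Symmetries: the surface is invariant under rotation about z: p = q(x² + y², z); mirror symmetry z ↦ −z ⇒ only even powers of z.
4. Checking where it meets the axes: it meets the x-axis at x = 0 (among the integer gridlines); it crosses the z-axis at the gridline z = 0; one y-axis crossing is at y = 0.
5. These observations pin down the coefficients.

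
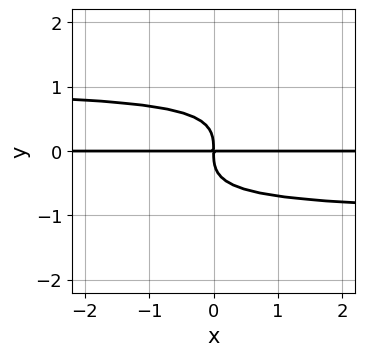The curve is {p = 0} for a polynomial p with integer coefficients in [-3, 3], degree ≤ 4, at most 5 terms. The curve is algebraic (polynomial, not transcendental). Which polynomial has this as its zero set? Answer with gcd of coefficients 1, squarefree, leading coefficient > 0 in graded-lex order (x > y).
The degree is 4 — no degree-3 curve has this shape.
Observable constraints: every point of the x-axis in the box is on the curve.
Matching integer coefficients to the picture gives p.

2*x*y^3 - 3*y^4 - 2*x*y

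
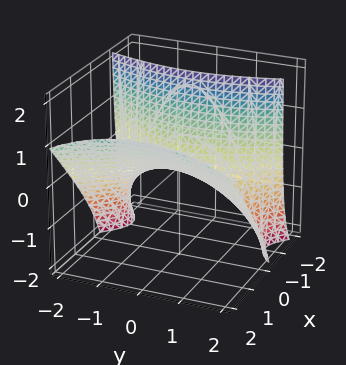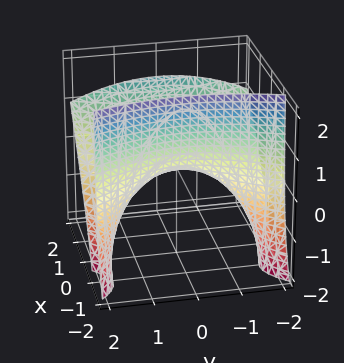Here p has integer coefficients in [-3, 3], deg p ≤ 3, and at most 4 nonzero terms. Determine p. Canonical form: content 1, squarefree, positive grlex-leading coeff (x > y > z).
3*x^2 - 3*x*z - y^2 - 3*z

(a) The degree is 2 — a generic line meets the surface in up to 2 points.
(b) Reading off the gridlines: one y-axis crossing is at y = 0; it crosses the z-axis at the gridline z = 0; one x-axis crossing is at x = 0.
(c) These observations pin down the coefficients.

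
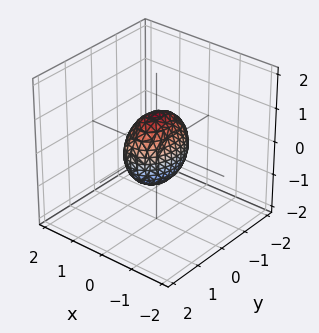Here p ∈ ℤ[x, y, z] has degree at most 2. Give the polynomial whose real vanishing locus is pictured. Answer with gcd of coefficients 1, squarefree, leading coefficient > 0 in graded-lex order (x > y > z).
2*x^2 + y^2 + z^2 - 1

(a) Degree: bounded and convex; a quadric, so deg p = 2.
(b) Symmetries: mirror symmetry z ↦ −z ⇒ only even powers of z; the y ↦ −y reflection is a symmetry, so y appears only in even powers; mirror symmetry x ↦ −x ⇒ only even powers of x.
(c) From the axis intercepts and sections: the y-axis gridline crossings are at y ∈ {-1, 1}; the z-axis gridline crossings are at z ∈ {-1, 1}.
(d) Matching integer coefficients to the picture gives p.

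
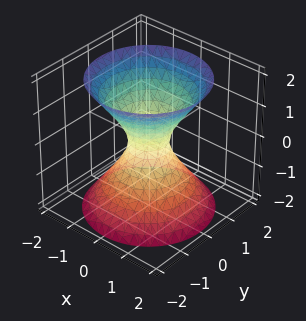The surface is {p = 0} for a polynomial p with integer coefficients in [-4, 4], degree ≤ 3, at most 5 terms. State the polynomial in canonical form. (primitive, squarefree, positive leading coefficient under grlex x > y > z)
First, degree: an hourglass — one-sheet hyperboloid; a quadric, so deg p = 2.
Next, symmetry: the surface is invariant under rotation about z: p = q(x² + y², z); the z ↦ −z reflection is a symmetry, so z appears only in even powers.
Then, from the visible intercepts: a circular section at z = 0 has radius between 0 and 1; it misses every integer gridline on the z-axis.
Finally, assembling these constraints gives the stated polynomial.

3*x^2 + 3*y^2 - 2*z^2 - 1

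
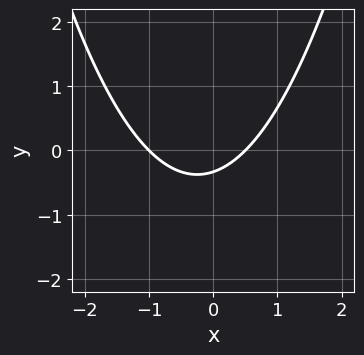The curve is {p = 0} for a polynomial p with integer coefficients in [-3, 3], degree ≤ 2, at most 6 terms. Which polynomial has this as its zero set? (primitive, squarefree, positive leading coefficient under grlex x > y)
First, the degree is 2 — no degree-1 curve has this shape.
Then, against the integer gridlines: it crosses the x-axis at the gridline x = -1.
Finally, putting this together gives p.

2*x^2 + x - 3*y - 1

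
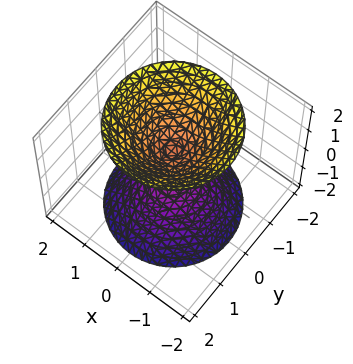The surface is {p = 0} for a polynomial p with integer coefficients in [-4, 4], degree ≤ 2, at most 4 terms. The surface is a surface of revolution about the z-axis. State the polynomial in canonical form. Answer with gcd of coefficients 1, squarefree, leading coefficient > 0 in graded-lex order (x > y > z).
3*x^2 + 3*y^2 - 2*z^2 + 1

First, there are 2 components. They look like related sheets of one shape, so recover p as a whole.
Then, the degree is 2 — no degree-1 surface has this shape.
Then, by symmetry, the surface is invariant under rotation about z: p = q(x² + y², z).
Next, from the axis intercepts and sections: the surface avoids every integer x-axis point in the box; a circular section at z = 2 has radius between 1 and 2.
Finally, assembling these constraints gives the stated polynomial.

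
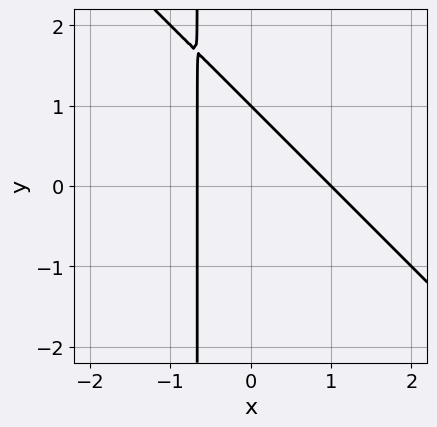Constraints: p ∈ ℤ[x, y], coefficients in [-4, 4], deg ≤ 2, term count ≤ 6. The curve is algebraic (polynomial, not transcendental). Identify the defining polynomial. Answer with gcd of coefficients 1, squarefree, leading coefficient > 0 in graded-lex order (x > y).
First, degree: the shape is more complex than any degree-1 curve, so deg p = 2.
Next, observable constraints: one x-axis crossing is at x = 1; one y-axis crossing is at y = 1.
Finally, putting this together gives p.

3*x^2 + 3*x*y - x + 2*y - 2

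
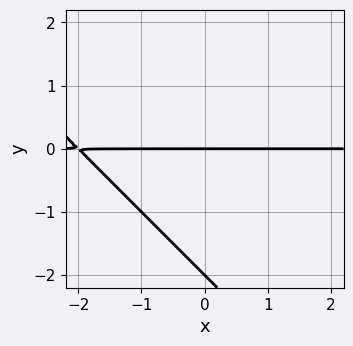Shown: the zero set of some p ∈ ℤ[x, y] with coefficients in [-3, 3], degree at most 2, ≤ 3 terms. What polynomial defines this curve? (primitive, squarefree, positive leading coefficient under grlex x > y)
x*y + y^2 + 2*y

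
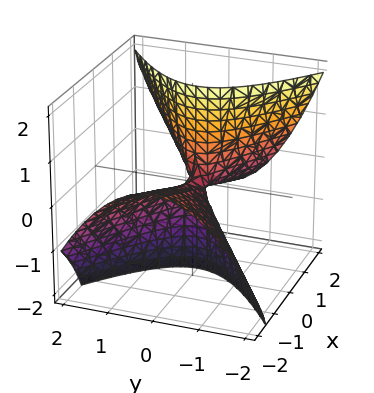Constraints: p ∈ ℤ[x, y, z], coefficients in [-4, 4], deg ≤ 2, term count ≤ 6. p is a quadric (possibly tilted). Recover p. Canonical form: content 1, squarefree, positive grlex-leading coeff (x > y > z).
x^2 + 3*x*z - 3*y^2 - z

(a) Degree: a generic line meets the surface in up to 2 points, so deg p = 2.
(b) Reading off the gridlines: it crosses the z-axis at the gridline z = 0; one x-axis crossing is at x = 0; it meets the y-axis at y = 0 (among the integer gridlines).
(c) Matching integer coefficients to the picture gives p.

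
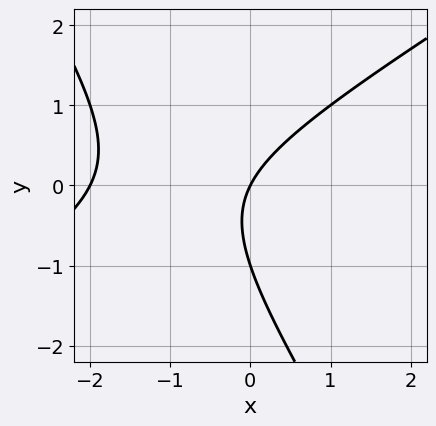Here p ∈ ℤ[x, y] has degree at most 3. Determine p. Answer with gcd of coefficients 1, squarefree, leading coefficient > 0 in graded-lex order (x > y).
x^2 - x*y - y^2 + 2*x - y

The degree is 2 — the shape is more complex than any degree-1 curve.
Reading off the gridlines: among the integer gridlines, it crosses the y-axis at y ∈ {-1, 0}; the x-axis gridline crossings are at x ∈ {-2, 0}.
Assembling these constraints gives the stated polynomial.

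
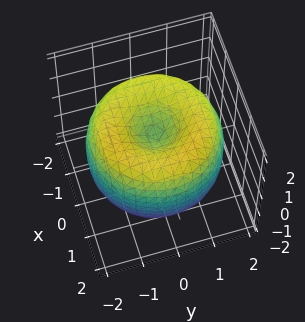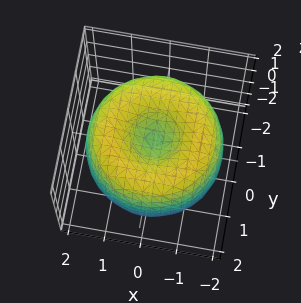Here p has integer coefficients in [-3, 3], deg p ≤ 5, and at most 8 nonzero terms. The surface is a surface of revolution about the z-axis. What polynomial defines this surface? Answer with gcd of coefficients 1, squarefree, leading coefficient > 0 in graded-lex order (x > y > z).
The degree is 4 — a generic line meets the surface in up to 4 points.
Symmetry: the z-axis is an axis of rotation, so x and y enter only as x² + y².
Observable constraints: a circular section at z = 0 has radius between 1 and 2.
Assembling these constraints gives the stated polynomial.

x^4 + 2*x^2*y^2 + y^4 - 3*x^2 - 3*y^2 + 2*z^2 - 1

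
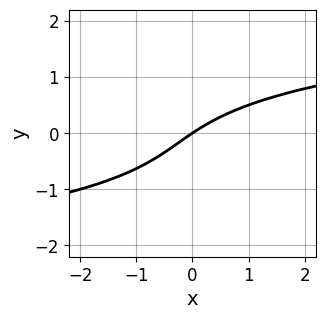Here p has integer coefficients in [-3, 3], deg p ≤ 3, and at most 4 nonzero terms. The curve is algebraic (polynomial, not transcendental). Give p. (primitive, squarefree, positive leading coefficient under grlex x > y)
2*y^3 + y^2 - 2*x + 3*y

First, degree: a generic line meets the curve in up to 3 points, so deg p = 3.
Next, checking where it meets the axes: it crosses the y-axis at the gridline y = 0; it meets the x-axis at x = 0 (among the integer gridlines).
Finally, putting this together gives p.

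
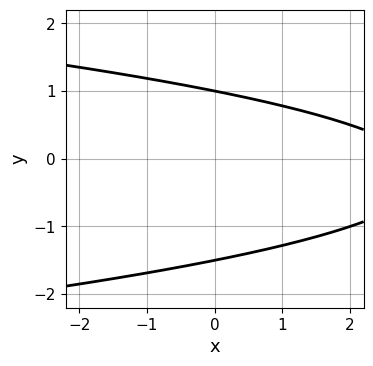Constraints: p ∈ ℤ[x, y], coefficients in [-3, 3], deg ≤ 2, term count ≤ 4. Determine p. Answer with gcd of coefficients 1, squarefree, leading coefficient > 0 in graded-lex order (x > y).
(a) The degree is 2 — no degree-1 curve has this shape.
(b) From the visible intercepts: no x-intercept at any integer in the box; it meets the y-axis at y = 1 (among the integer gridlines).
(c) Together with the visible shape, these determine p as stated.

2*y^2 + x + y - 3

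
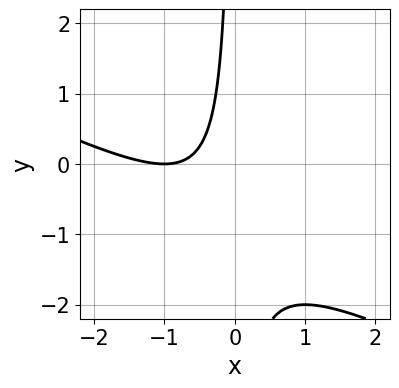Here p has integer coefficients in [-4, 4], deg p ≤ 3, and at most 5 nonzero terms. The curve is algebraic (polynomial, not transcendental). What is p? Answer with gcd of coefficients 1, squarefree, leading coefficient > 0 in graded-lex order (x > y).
First, the degree is 2 — a generic line meets the curve in up to 2 points.
Next, from the axis intercepts and sections: it meets the x-axis at x = -1 (among the integer gridlines); it misses every integer gridline on the y-axis.
Finally, together with the visible shape, these determine p as stated.

x^2 + 2*x*y + 2*x + 1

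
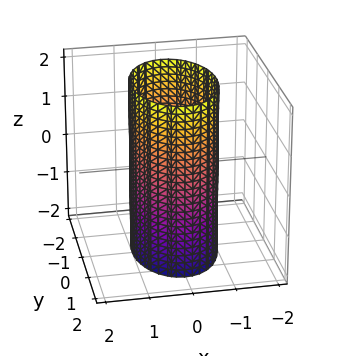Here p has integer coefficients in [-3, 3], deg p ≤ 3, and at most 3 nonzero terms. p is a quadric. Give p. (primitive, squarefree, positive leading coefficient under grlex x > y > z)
(a) The degree is 2 — constant cross-section along one axis; a quadric.
(b) Symmetries: it's symmetric under y → −y, forcing even powers of y; mirror symmetry x ↦ −x ⇒ only even powers of x; it's symmetric under z → −z, forcing even powers of z.
(c) Checking where it meets the axes: among the integer gridlines, it crosses the x-axis at x ∈ {-1, 1}; it misses every integer gridline on the z-axis.
(d) Assembling these constraints gives the stated polynomial.

2*x^2 + y^2 - 2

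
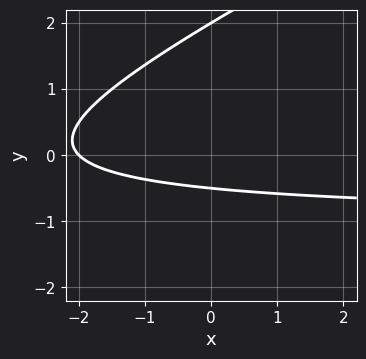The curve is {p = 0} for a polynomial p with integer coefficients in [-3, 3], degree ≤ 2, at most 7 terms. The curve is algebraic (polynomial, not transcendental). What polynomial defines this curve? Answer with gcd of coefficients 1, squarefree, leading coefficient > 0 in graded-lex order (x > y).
x*y - 2*y^2 + x + 3*y + 2

First, the degree is 2 — no degree-1 curve has this shape.
Next, reading off the gridlines: it crosses the x-axis at the gridline x = -2; it meets the y-axis at y = 2 (among the integer gridlines).
Finally, the integer polynomial consistent with all of this is the stated p.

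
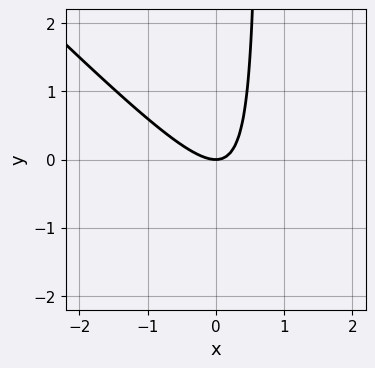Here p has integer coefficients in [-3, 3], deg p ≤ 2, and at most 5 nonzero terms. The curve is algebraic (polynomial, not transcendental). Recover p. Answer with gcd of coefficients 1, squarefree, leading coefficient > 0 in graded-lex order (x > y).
3*x^2 + 3*x*y - 2*y

1. deg p = 2. A generic line meets the curve in up to 2 points.
2. Checking where it meets the axes: it meets the y-axis at y = 0 (among the integer gridlines); one x-axis crossing is at x = 0.
3. Fitting integer coefficients to these (and the overall shape) gives p.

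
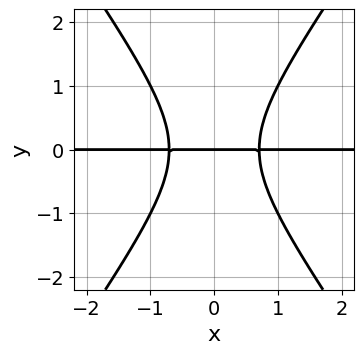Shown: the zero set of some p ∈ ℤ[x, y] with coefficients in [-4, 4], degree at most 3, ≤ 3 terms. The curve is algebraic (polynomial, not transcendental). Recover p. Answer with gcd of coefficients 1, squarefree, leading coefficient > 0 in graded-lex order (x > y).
First, deg p = 3. The shape is more complex than any degree-2 curve.
Then, symmetries: the x ↦ −x reflection is a symmetry, so x appears only in even powers.
Next, reading off the gridlines: every point of the x-axis in the box is on the curve; it meets the y-axis at y = 0 (among the integer gridlines).
Finally, together with the visible shape, these determine p as stated.

2*x^2*y - y^3 - y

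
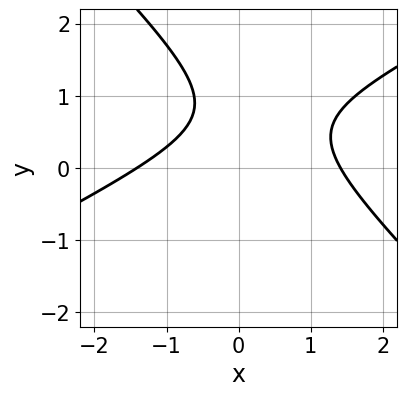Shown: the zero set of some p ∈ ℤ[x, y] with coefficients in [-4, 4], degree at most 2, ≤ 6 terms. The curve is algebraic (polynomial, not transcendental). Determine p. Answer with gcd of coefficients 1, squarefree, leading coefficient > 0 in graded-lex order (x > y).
x^2 - x*y - 2*y^2 + 3*y - 2

(a) Degree: a generic line meets the curve in up to 2 points, so deg p = 2.
(b) Against the integer gridlines: the curve avoids every integer y-axis point in the box.
(c) The integer polynomial consistent with all of this is the stated p.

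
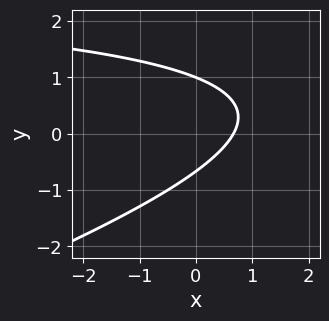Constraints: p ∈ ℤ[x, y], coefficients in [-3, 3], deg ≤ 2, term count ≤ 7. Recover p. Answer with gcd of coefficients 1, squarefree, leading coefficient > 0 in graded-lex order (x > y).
x*y - 3*y^2 - 3*x + y + 2

First, deg p = 2. No degree-1 curve has this shape.
Next, reading off the gridlines: it crosses the y-axis at the gridline y = 1.
Finally, matching integer coefficients to the picture gives p.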